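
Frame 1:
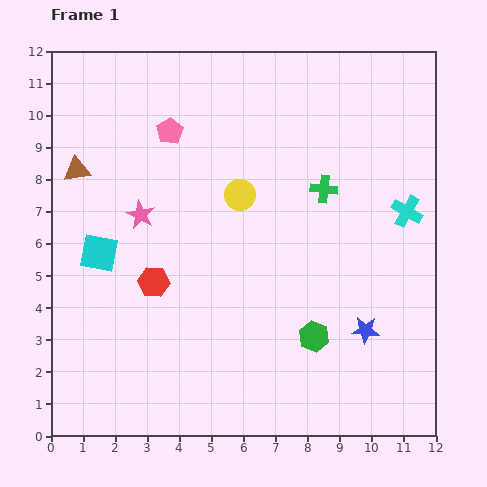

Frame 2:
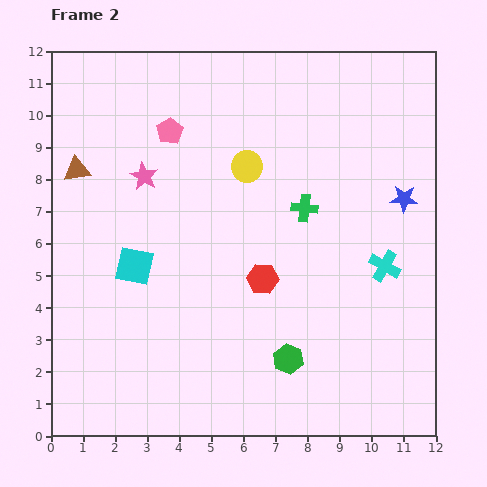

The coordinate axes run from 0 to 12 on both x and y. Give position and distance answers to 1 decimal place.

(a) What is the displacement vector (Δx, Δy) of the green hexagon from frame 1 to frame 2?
(-0.8, -0.7)

The green hexagon was at (8.2, 3.1) in frame 1 and (7.4, 2.4) in frame 2.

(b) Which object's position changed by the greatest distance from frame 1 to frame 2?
the blue star

(moved 4.3; next 3.4)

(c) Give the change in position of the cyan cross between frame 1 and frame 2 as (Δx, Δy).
(-0.7, -1.7)

The cyan cross was at (11.1, 7.0) in frame 1 and (10.4, 5.3) in frame 2.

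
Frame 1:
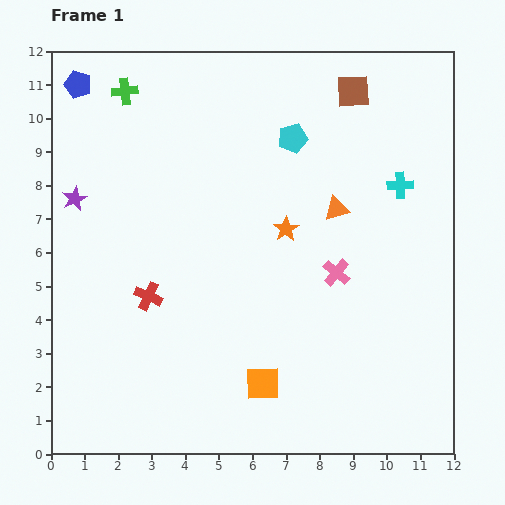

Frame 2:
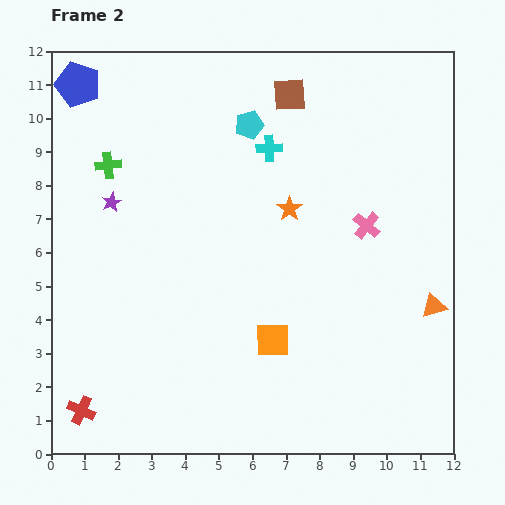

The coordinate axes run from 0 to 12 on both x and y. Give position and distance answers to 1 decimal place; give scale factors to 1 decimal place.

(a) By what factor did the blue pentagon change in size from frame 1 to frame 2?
1.6×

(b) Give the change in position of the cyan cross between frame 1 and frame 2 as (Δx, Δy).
(-3.9, 1.1)

The cyan cross was at (10.4, 8.0) in frame 1 and (6.5, 9.1) in frame 2.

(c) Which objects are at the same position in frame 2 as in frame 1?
the blue pentagon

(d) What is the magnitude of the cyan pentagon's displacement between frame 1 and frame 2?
1.4

The cyan pentagon moved from (7.2, 9.4) to (5.9, 9.8), a distance of √(1.3² + 0.4²) ≈ 1.4.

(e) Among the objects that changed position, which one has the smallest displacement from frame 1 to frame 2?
the orange star

(moved 0.6)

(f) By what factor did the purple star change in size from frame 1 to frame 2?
0.8×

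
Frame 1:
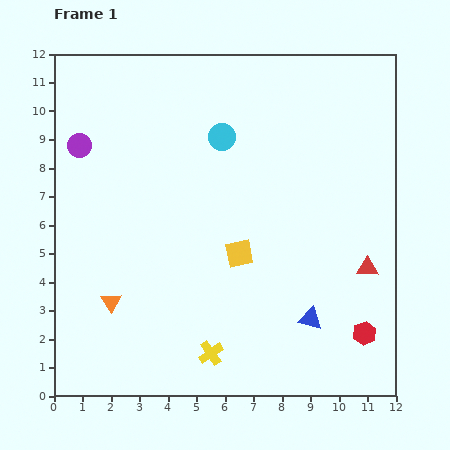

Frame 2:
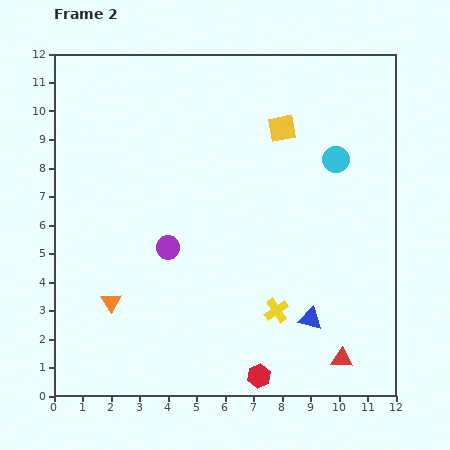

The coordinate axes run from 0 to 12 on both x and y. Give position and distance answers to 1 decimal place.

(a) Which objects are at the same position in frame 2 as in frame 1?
the blue triangle, the orange triangle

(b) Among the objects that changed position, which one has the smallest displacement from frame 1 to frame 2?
the yellow cross

(moved 2.7)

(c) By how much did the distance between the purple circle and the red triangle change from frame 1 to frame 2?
-3.8

Distance in frame 1: 11.0. Distance in frame 2: 7.2.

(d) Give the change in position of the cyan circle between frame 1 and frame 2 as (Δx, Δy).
(4.0, -0.8)

The cyan circle was at (5.9, 9.1) in frame 1 and (9.9, 8.3) in frame 2.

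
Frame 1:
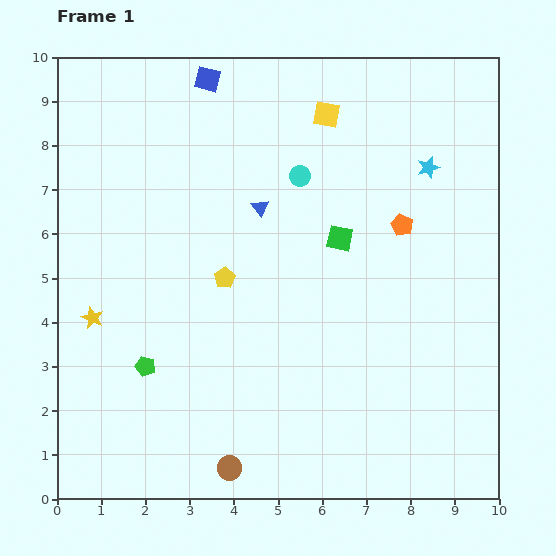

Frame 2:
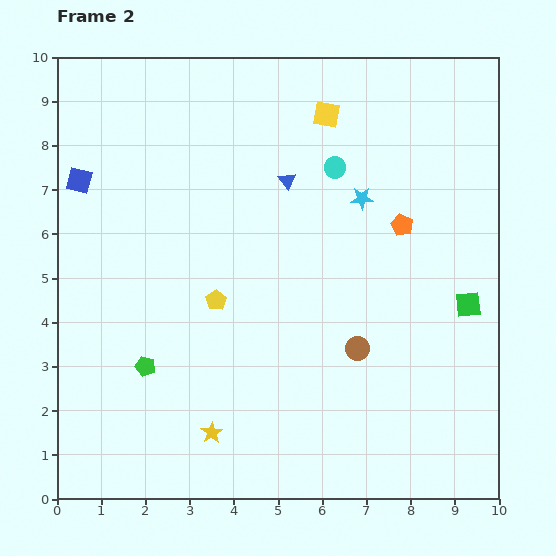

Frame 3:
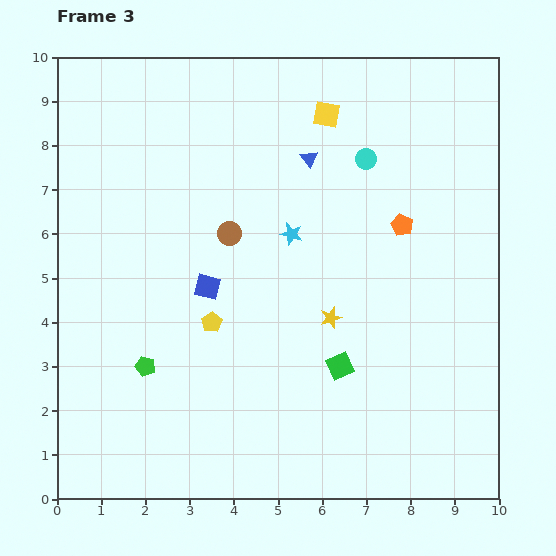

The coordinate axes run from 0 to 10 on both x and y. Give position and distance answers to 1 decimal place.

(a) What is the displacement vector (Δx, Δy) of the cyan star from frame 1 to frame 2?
(-1.5, -0.7)

The cyan star was at (8.4, 7.5) in frame 1 and (6.9, 6.8) in frame 2.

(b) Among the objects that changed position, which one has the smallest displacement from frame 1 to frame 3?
the yellow pentagon

(moved 1.0)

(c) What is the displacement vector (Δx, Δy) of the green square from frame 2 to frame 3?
(-2.9, -1.4)

The green square was at (9.3, 4.4) in frame 2 and (6.4, 3.0) in frame 3.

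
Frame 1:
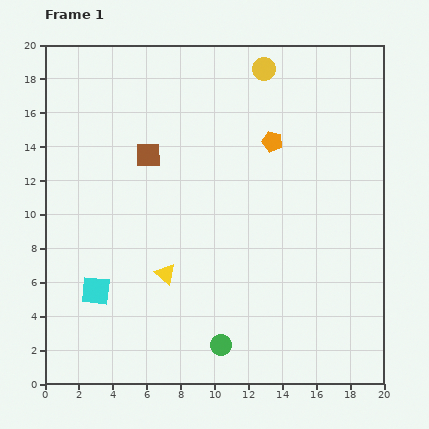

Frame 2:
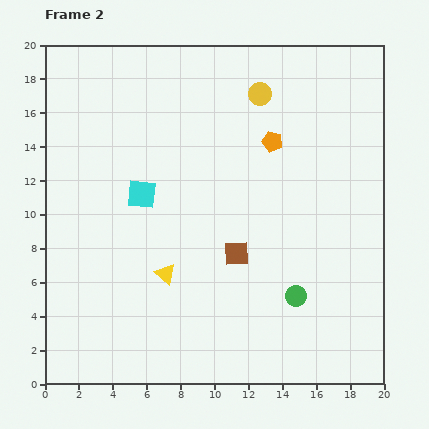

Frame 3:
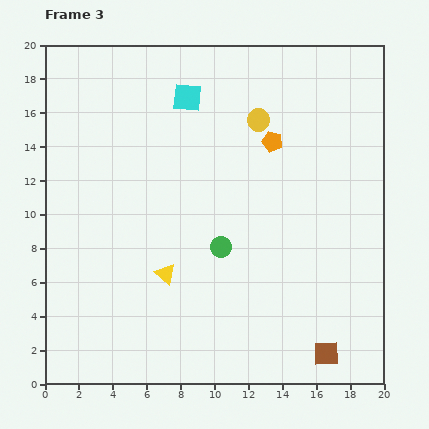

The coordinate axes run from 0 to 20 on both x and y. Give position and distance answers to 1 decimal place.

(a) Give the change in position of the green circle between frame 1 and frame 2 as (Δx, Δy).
(4.4, 2.9)

The green circle was at (10.4, 2.3) in frame 1 and (14.8, 5.2) in frame 2.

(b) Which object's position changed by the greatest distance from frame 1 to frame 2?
the brown square

(moved 7.8; next 6.3)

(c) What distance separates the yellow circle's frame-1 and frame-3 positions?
3.0

The yellow circle moved from (12.9, 18.6) to (12.6, 15.6), a distance of √(0.3² + 3.0²) ≈ 3.0.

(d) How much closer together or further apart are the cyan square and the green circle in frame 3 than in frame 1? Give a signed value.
+0.9

Distance in frame 1: 8.1. Distance in frame 3: 9.0.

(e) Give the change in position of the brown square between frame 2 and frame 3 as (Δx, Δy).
(5.3, -5.9)

The brown square was at (11.3, 7.7) in frame 2 and (16.6, 1.8) in frame 3.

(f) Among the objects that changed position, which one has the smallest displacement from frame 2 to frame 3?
the yellow circle

(moved 1.5)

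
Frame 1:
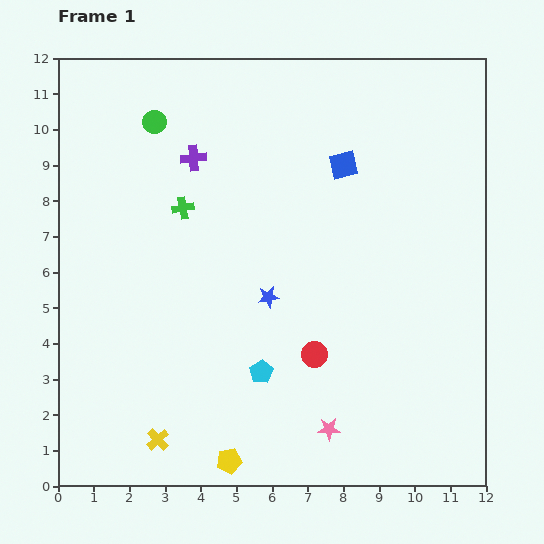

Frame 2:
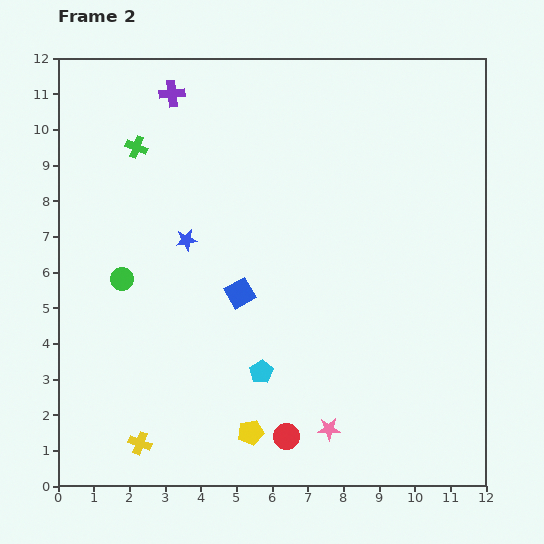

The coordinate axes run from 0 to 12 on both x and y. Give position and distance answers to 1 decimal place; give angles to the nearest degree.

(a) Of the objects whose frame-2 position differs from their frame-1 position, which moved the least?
the yellow cross

(moved 0.5)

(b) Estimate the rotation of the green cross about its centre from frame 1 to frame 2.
32° clockwise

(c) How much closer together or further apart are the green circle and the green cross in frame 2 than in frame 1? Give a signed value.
+1.2

Distance in frame 1: 2.5. Distance in frame 2: 3.7.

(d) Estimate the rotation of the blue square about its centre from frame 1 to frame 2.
17° counter-clockwise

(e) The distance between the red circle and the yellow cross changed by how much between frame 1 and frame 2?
-0.9

Distance in frame 1: 5.0. Distance in frame 2: 4.1.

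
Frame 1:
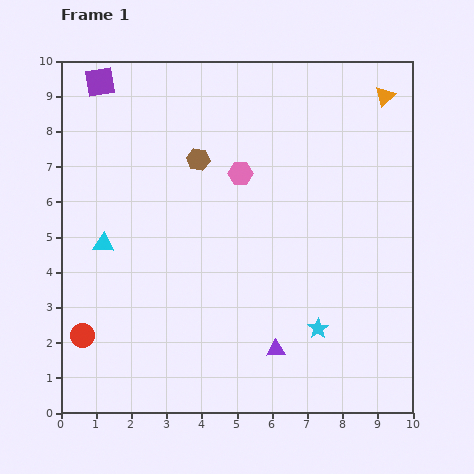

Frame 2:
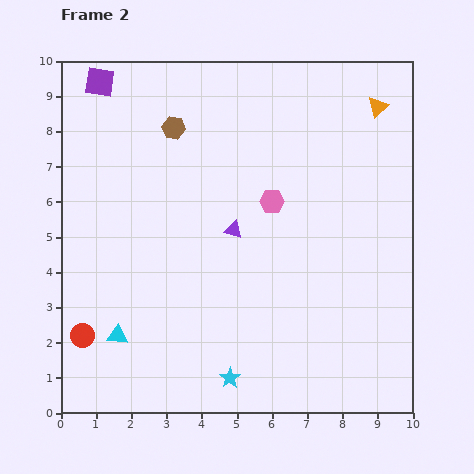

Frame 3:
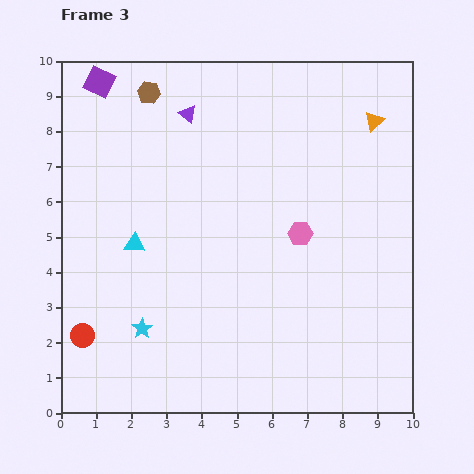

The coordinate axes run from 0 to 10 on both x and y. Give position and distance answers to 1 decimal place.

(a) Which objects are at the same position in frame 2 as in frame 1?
the red circle, the purple square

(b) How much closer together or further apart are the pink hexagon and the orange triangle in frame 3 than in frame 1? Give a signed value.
-0.9

Distance in frame 1: 4.7. Distance in frame 3: 3.8.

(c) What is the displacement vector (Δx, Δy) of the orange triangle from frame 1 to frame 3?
(-0.3, -0.7)

The orange triangle was at (9.2, 9.0) in frame 1 and (8.9, 8.3) in frame 3.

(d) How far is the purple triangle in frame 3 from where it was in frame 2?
3.5

The purple triangle moved from (4.9, 5.2) to (3.6, 8.5), a distance of √(1.3² + 3.3²) ≈ 3.5.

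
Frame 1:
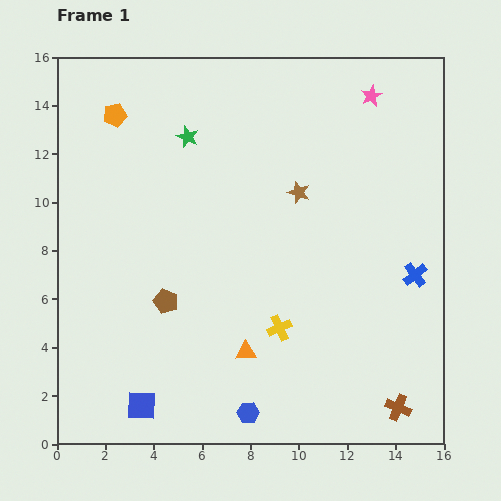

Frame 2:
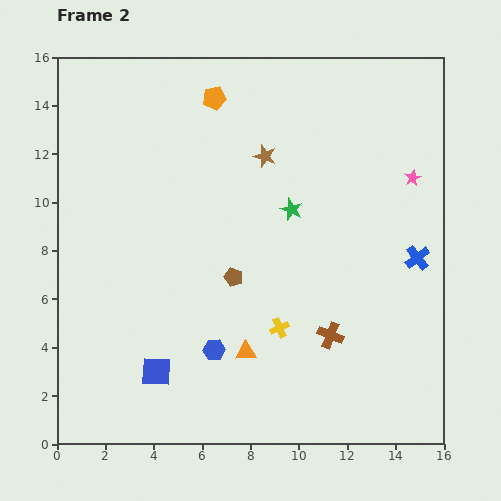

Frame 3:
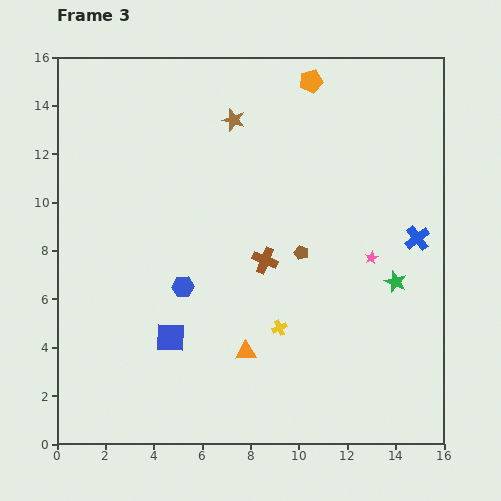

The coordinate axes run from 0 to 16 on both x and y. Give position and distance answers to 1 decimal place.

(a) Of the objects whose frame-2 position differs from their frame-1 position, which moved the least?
the blue cross

(moved 0.7)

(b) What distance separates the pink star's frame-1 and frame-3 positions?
6.7

The pink star moved from (13.0, 14.4) to (13.0, 7.7), a distance of √(0.0² + 6.7²) ≈ 6.7.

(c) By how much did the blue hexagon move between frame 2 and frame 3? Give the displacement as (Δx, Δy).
(-1.3, 2.6)

The blue hexagon was at (6.5, 3.9) in frame 2 and (5.2, 6.5) in frame 3.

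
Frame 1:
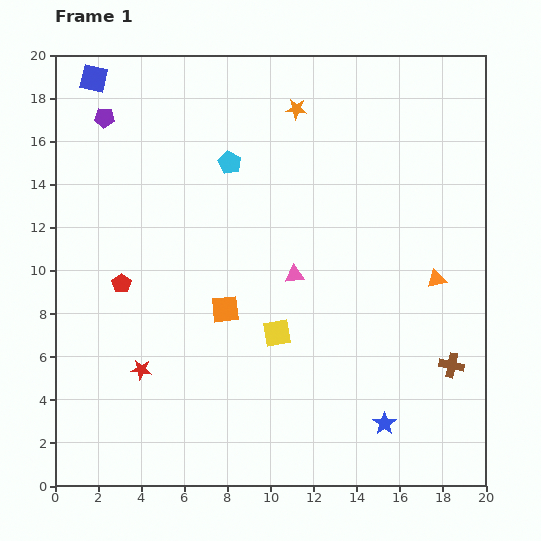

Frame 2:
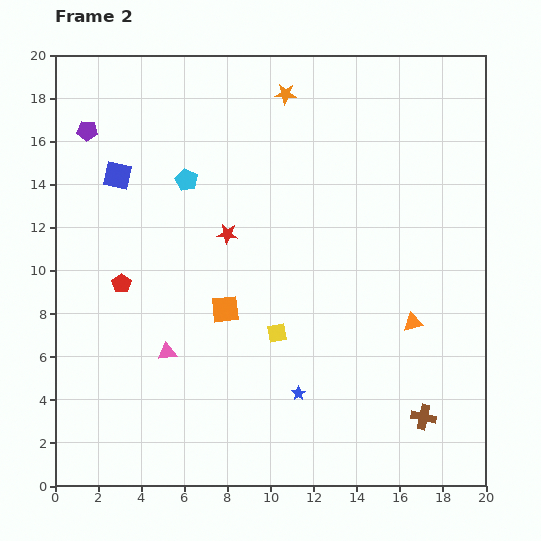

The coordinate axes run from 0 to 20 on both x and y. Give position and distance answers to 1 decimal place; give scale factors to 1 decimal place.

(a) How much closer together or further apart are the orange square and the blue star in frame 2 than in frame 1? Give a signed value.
-3.9

Distance in frame 1: 9.1. Distance in frame 2: 5.2.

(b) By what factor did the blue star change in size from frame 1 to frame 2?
0.6×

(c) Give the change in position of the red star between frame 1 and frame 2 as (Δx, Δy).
(4.0, 6.3)

The red star was at (4.0, 5.4) in frame 1 and (8.0, 11.7) in frame 2.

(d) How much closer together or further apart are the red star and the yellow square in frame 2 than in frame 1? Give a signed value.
-1.4

Distance in frame 1: 6.5. Distance in frame 2: 5.1.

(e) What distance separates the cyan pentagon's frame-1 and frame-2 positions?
2.2

The cyan pentagon moved from (8.1, 15.0) to (6.1, 14.2), a distance of √(2.0² + 0.8²) ≈ 2.2.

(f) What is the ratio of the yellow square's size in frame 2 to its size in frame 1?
0.7×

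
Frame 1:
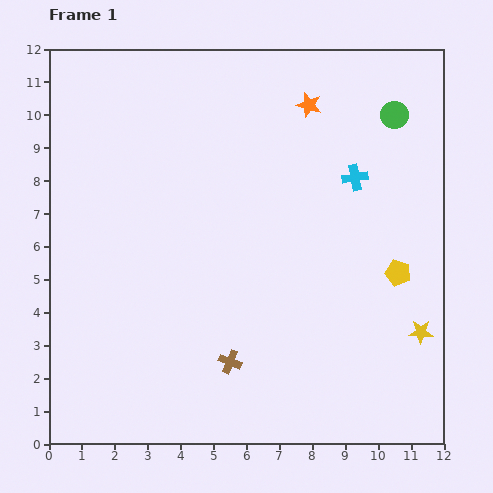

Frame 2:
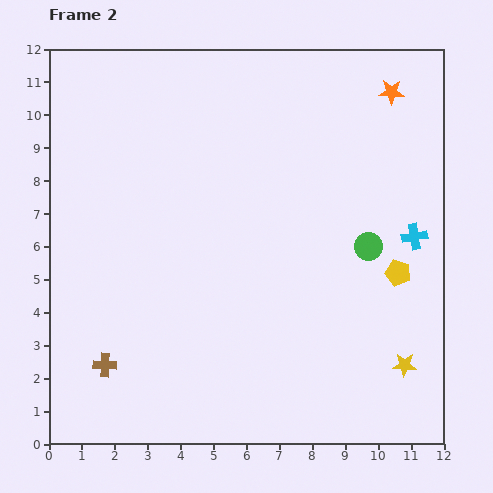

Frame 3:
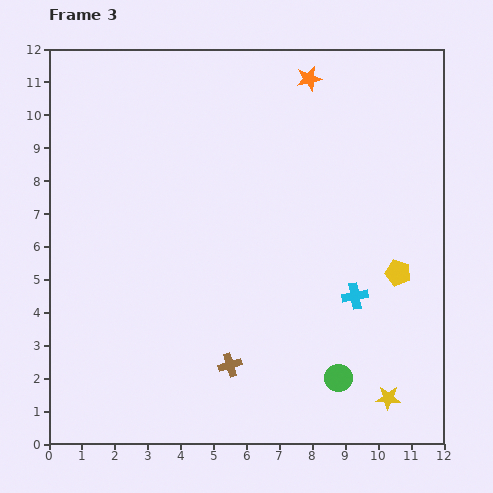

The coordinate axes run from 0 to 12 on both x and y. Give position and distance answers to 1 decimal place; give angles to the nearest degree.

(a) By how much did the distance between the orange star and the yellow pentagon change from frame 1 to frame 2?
-0.3

Distance in frame 1: 5.8. Distance in frame 2: 5.5.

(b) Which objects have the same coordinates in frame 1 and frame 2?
the yellow pentagon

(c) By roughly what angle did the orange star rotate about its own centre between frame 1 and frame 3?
30° counter-clockwise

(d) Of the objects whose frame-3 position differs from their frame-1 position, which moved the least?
the brown cross

(moved 0.1)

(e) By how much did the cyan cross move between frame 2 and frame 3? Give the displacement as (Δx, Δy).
(-1.8, -1.8)

The cyan cross was at (11.1, 6.3) in frame 2 and (9.3, 4.5) in frame 3.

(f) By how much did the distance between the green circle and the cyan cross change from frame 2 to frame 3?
+1.1

Distance in frame 2: 1.4. Distance in frame 3: 2.5.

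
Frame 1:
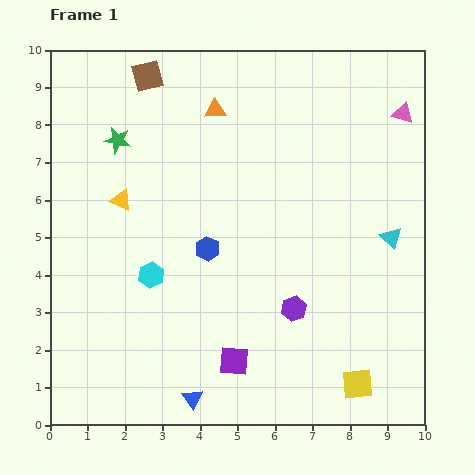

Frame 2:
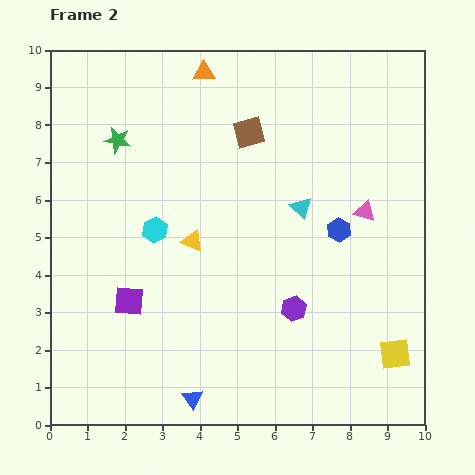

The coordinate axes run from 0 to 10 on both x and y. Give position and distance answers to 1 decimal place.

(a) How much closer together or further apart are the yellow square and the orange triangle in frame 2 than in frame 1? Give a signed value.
+0.9

Distance in frame 1: 8.2. Distance in frame 2: 9.1.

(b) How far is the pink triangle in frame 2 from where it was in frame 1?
2.8

The pink triangle moved from (9.4, 8.3) to (8.4, 5.7), a distance of √(1.0² + 2.6²) ≈ 2.8.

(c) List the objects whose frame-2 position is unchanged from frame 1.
the blue triangle, the purple hexagon, the green star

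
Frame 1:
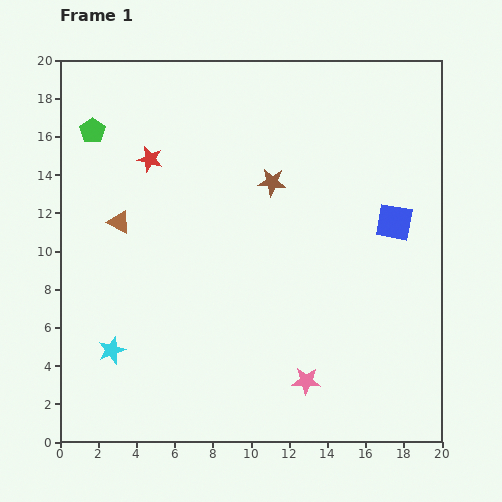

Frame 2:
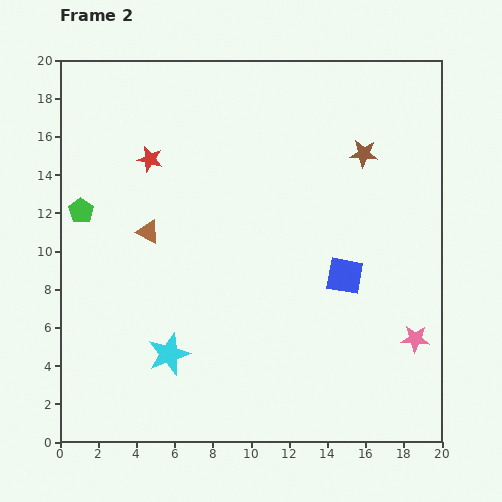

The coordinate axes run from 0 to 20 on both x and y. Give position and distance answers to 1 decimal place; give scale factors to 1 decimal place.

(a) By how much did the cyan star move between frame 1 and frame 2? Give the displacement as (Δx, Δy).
(3.0, -0.2)

The cyan star was at (2.7, 4.8) in frame 1 and (5.7, 4.6) in frame 2.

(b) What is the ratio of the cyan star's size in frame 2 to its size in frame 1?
1.5×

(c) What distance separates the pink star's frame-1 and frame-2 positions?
6.1

The pink star moved from (12.9, 3.2) to (18.6, 5.4), a distance of √(5.7² + 2.2²) ≈ 6.1.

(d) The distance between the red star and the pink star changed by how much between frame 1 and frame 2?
+2.6

Distance in frame 1: 14.2. Distance in frame 2: 16.8.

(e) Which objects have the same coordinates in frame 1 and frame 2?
the red star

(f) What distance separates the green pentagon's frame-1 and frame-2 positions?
4.2

The green pentagon moved from (1.7, 16.3) to (1.1, 12.1), a distance of √(0.6² + 4.2²) ≈ 4.2.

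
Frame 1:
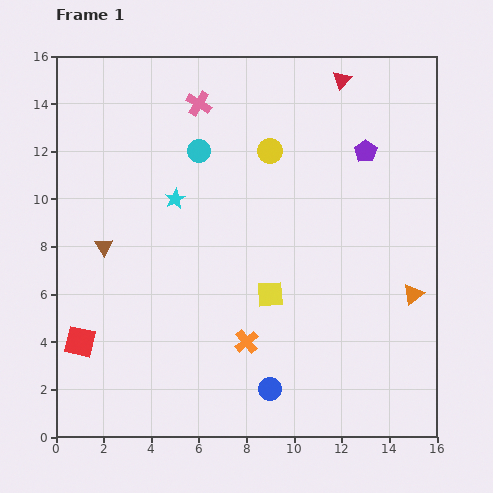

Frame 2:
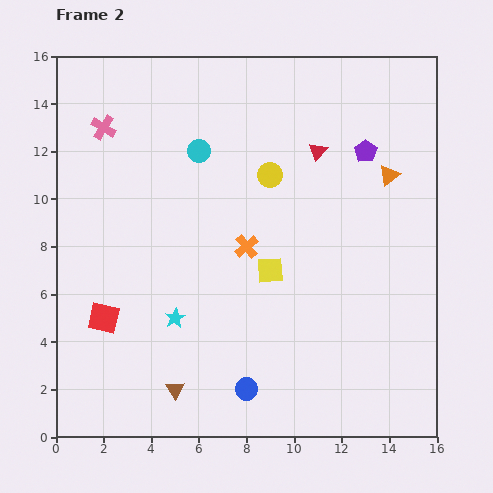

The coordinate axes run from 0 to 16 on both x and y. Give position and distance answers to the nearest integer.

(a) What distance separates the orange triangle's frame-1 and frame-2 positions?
5

The orange triangle moved from (15, 6) to (14, 11), a distance of √(1² + 5²) ≈ 5.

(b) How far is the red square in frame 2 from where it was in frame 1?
1

The red square moved from (1, 4) to (2, 5), a distance of √(1² + 1²) ≈ 1.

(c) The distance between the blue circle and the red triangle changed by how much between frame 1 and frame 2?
-3

Distance in frame 1: 13. Distance in frame 2: 10.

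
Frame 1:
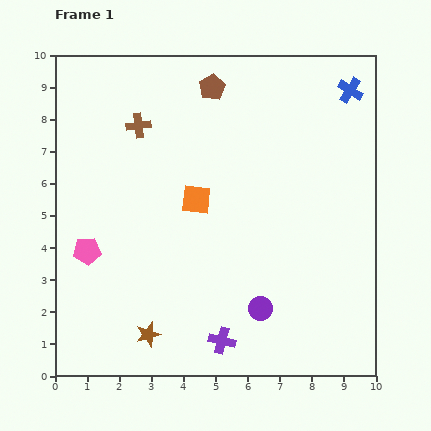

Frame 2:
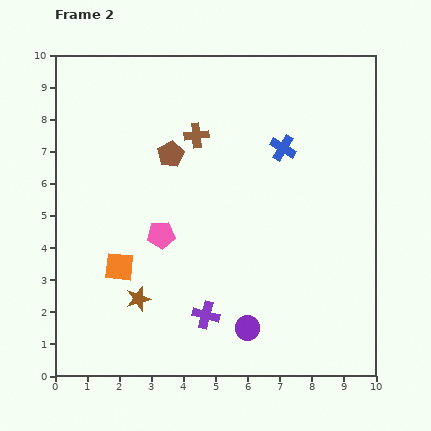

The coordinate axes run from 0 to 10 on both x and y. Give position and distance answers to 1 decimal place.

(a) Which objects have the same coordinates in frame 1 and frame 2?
none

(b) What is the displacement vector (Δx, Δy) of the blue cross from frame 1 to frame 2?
(-2.1, -1.8)

The blue cross was at (9.2, 8.9) in frame 1 and (7.1, 7.1) in frame 2.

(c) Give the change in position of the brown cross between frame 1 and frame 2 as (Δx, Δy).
(1.8, -0.3)

The brown cross was at (2.6, 7.8) in frame 1 and (4.4, 7.5) in frame 2.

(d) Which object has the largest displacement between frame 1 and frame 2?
the orange square

(moved 3.2; next 2.8)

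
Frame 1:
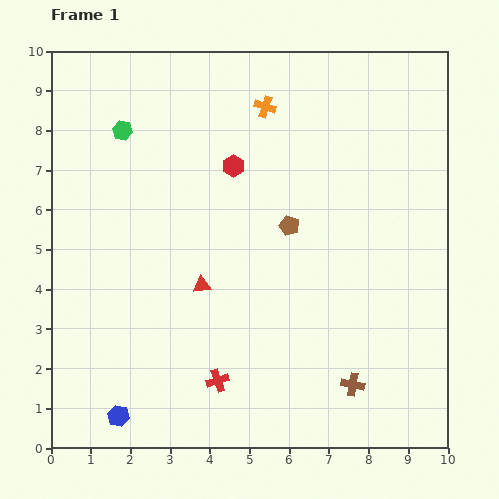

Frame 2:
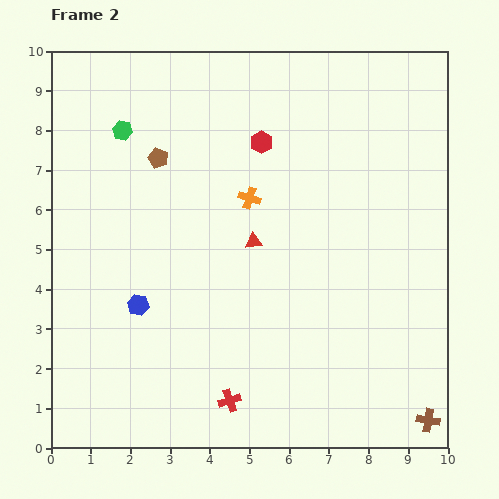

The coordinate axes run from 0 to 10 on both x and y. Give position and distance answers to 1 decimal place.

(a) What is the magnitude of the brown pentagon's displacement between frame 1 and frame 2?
3.7

The brown pentagon moved from (6.0, 5.6) to (2.7, 7.3), a distance of √(3.3² + 1.7²) ≈ 3.7.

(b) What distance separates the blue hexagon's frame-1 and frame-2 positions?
2.8

The blue hexagon moved from (1.7, 0.8) to (2.2, 3.6), a distance of √(0.5² + 2.8²) ≈ 2.8.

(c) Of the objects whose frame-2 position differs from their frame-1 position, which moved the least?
the red cross

(moved 0.6)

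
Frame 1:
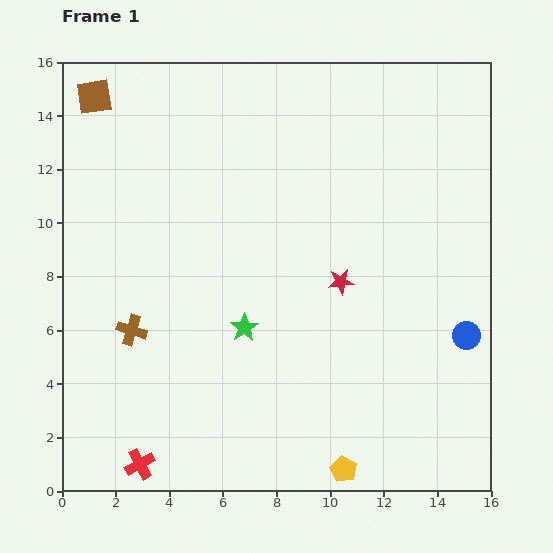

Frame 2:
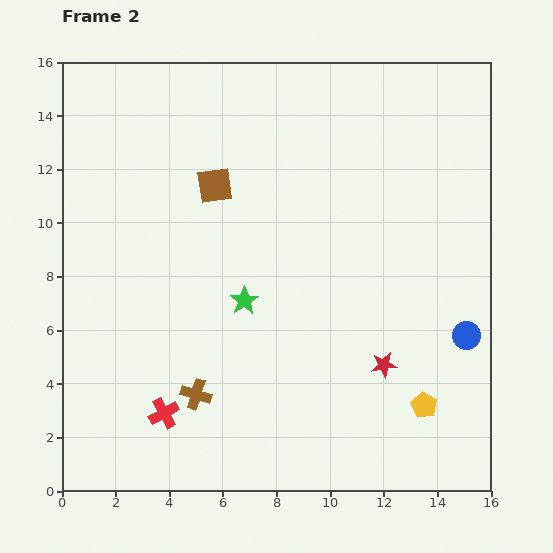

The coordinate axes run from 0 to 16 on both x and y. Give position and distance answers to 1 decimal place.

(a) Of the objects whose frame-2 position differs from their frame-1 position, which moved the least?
the green star

(moved 1.0)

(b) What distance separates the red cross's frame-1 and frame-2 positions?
2.1

The red cross moved from (2.9, 1.0) to (3.8, 2.9), a distance of √(0.9² + 1.9²) ≈ 2.1.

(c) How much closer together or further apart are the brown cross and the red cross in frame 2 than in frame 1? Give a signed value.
-3.6

Distance in frame 1: 5.0. Distance in frame 2: 1.4.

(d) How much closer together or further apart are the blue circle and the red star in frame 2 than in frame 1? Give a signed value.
-1.8

Distance in frame 1: 5.1. Distance in frame 2: 3.3.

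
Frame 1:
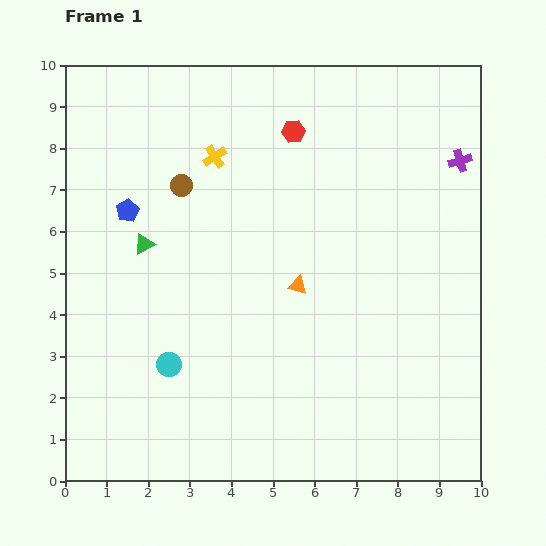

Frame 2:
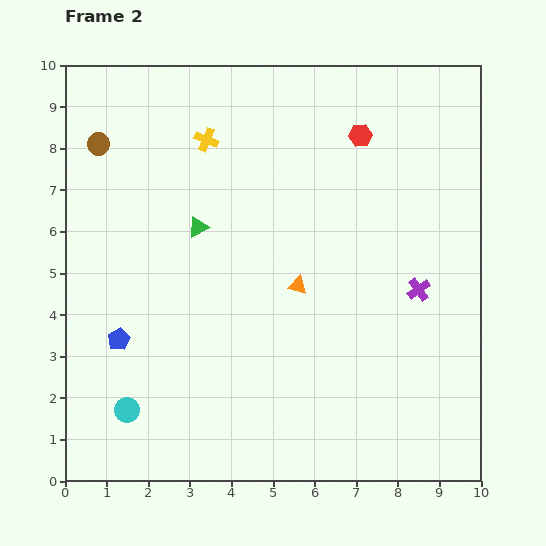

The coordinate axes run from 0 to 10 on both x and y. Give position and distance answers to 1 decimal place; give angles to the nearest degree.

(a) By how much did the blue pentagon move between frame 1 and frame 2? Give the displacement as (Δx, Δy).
(-0.2, -3.1)

The blue pentagon was at (1.5, 6.5) in frame 1 and (1.3, 3.4) in frame 2.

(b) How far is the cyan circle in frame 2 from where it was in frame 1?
1.5

The cyan circle moved from (2.5, 2.8) to (1.5, 1.7), a distance of √(1.0² + 1.1²) ≈ 1.5.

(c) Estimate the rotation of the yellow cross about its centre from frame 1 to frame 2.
35° counter-clockwise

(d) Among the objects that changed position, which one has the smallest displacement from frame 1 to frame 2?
the yellow cross

(moved 0.4)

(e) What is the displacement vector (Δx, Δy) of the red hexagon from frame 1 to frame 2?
(1.6, -0.1)

The red hexagon was at (5.5, 8.4) in frame 1 and (7.1, 8.3) in frame 2.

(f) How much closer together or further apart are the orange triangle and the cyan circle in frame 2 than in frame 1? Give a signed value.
+1.5

Distance in frame 1: 3.6. Distance in frame 2: 5.1.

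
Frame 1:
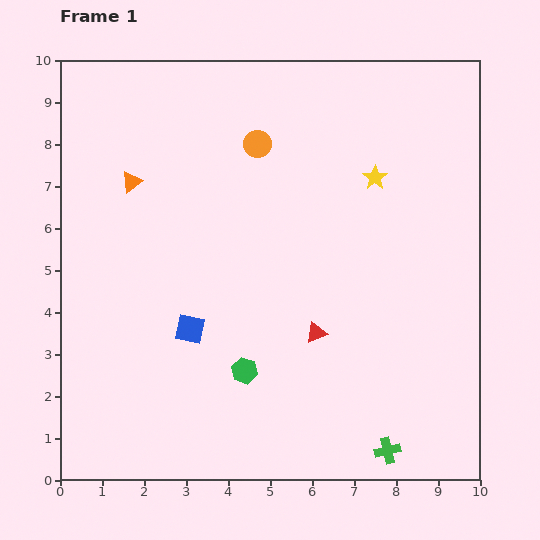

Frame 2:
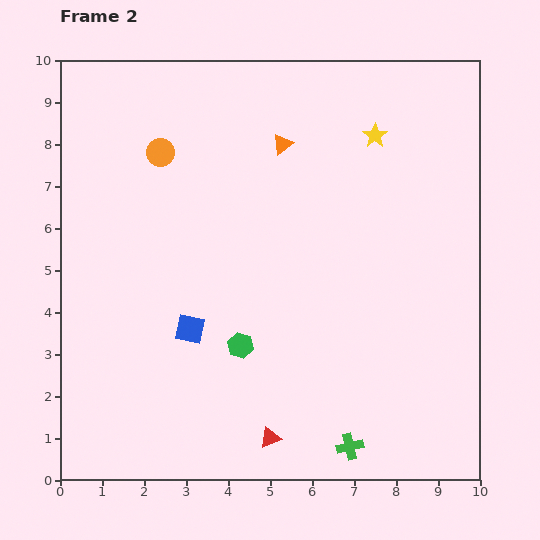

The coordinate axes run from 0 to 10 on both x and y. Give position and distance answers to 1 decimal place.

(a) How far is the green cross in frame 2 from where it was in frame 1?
0.9

The green cross moved from (7.8, 0.7) to (6.9, 0.8), a distance of √(0.9² + 0.1²) ≈ 0.9.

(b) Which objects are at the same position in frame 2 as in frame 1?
the blue square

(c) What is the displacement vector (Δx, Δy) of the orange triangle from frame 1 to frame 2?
(3.6, 0.9)

The orange triangle was at (1.7, 7.1) in frame 1 and (5.3, 8.0) in frame 2.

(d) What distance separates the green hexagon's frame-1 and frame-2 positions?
0.6

The green hexagon moved from (4.4, 2.6) to (4.3, 3.2), a distance of √(0.1² + 0.6²) ≈ 0.6.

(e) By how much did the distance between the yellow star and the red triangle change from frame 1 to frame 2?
+3.6

Distance in frame 1: 4.0. Distance in frame 2: 7.6.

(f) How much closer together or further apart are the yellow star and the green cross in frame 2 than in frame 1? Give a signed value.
+0.9

Distance in frame 1: 6.5. Distance in frame 2: 7.4.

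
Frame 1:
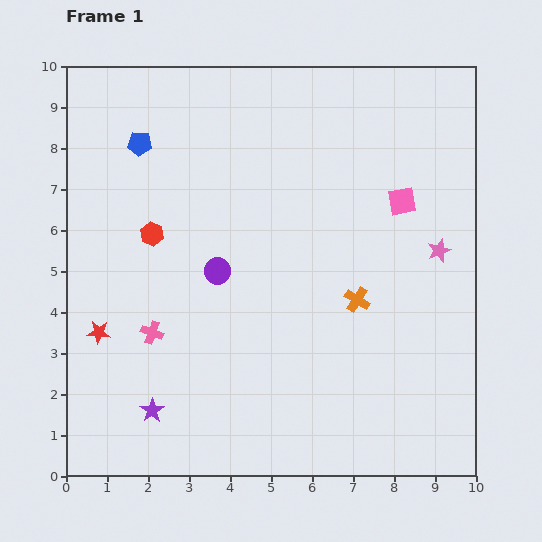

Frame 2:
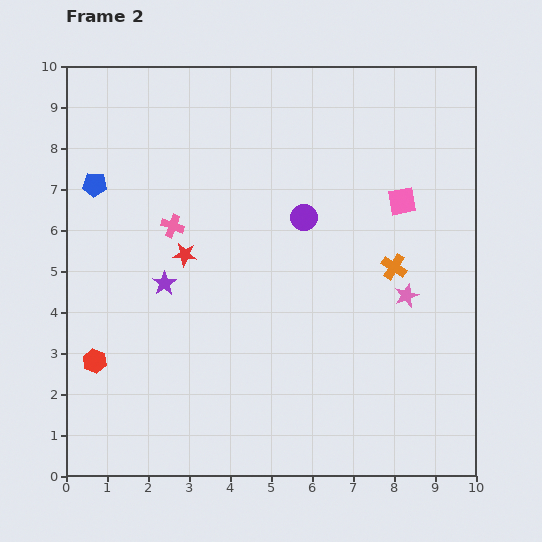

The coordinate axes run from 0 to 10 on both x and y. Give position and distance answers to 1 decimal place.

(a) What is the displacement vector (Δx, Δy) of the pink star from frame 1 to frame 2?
(-0.8, -1.1)

The pink star was at (9.1, 5.5) in frame 1 and (8.3, 4.4) in frame 2.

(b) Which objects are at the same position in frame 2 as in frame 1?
the pink square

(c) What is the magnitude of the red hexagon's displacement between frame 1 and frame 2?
3.4

The red hexagon moved from (2.1, 5.9) to (0.7, 2.8), a distance of √(1.4² + 3.1²) ≈ 3.4.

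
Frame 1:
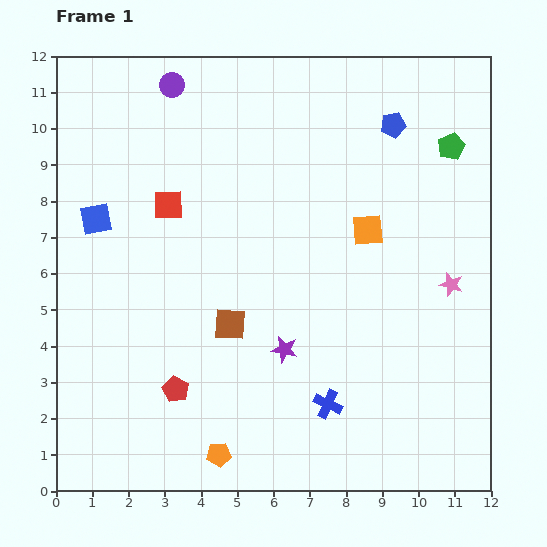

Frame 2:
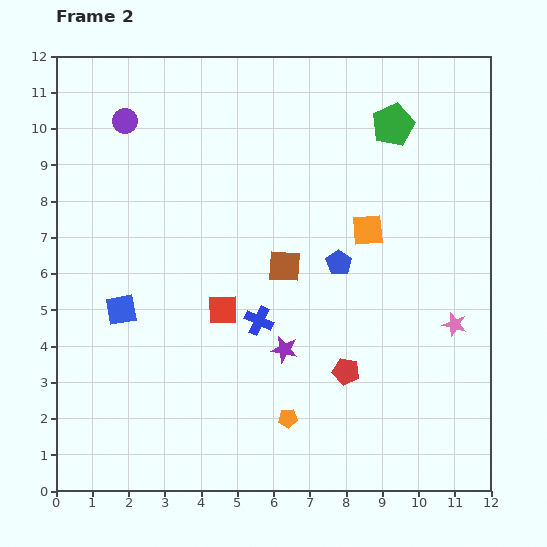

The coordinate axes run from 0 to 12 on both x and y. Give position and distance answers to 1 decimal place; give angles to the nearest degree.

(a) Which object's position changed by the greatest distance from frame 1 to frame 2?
the red pentagon

(moved 4.7; next 4.1)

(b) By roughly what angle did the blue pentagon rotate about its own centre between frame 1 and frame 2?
26° counter-clockwise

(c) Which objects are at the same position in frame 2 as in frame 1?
the purple star, the orange square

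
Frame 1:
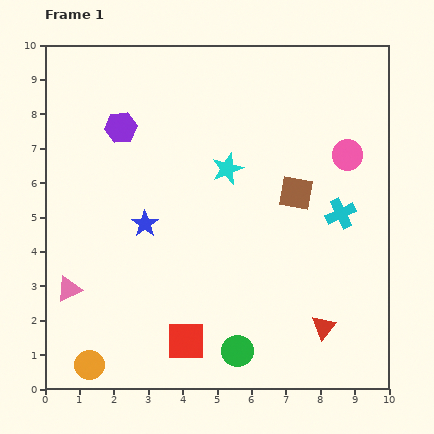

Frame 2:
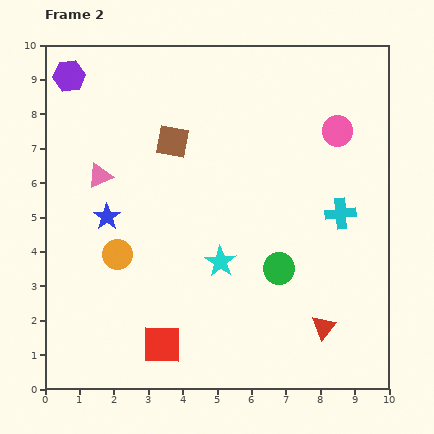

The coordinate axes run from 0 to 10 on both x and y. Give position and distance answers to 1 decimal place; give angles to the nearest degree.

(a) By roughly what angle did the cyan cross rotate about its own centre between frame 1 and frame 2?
20° clockwise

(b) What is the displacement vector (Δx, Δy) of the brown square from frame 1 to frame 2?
(-3.6, 1.5)

The brown square was at (7.3, 5.7) in frame 1 and (3.7, 7.2) in frame 2.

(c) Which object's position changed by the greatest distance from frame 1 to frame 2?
the brown square

(moved 3.9; next 3.4)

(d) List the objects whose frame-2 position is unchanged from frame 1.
the cyan cross, the red triangle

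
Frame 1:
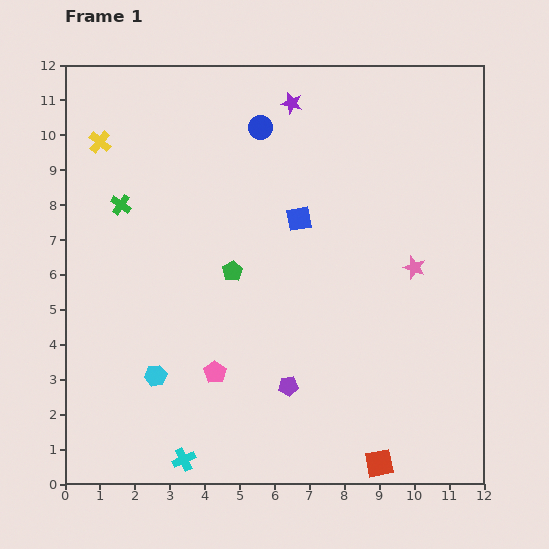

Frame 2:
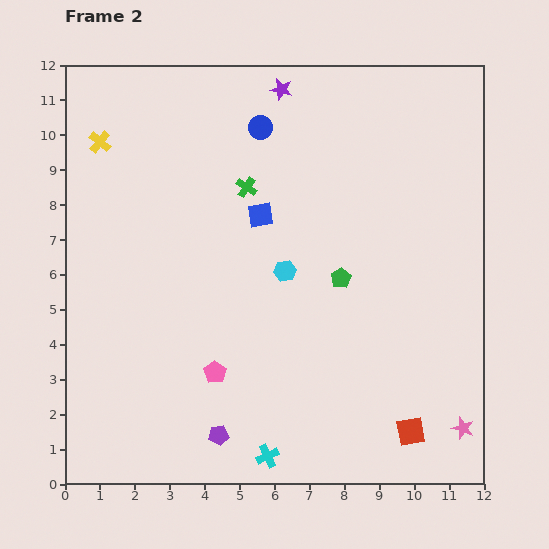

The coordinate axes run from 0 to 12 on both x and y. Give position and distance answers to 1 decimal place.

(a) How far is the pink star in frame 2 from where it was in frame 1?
4.8

The pink star moved from (10.0, 6.2) to (11.4, 1.6), a distance of √(1.4² + 4.6²) ≈ 4.8.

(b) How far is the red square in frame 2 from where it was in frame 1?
1.3

The red square moved from (9.0, 0.6) to (9.9, 1.5), a distance of √(0.9² + 0.9²) ≈ 1.3.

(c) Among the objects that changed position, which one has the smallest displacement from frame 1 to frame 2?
the purple star

(moved 0.5)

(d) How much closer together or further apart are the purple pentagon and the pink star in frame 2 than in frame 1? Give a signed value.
+2.0

Distance in frame 1: 5.0. Distance in frame 2: 7.0.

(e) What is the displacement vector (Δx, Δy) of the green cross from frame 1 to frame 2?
(3.6, 0.5)

The green cross was at (1.6, 8.0) in frame 1 and (5.2, 8.5) in frame 2.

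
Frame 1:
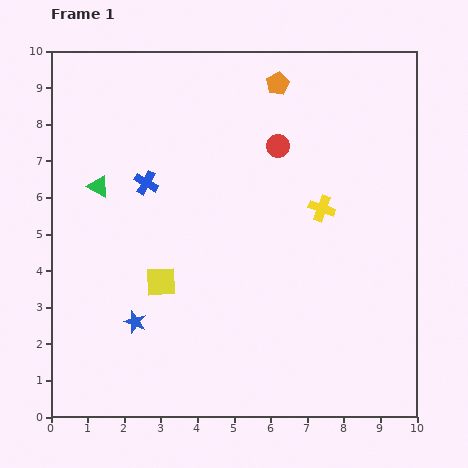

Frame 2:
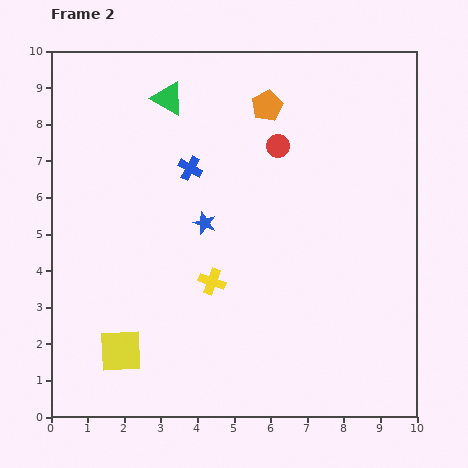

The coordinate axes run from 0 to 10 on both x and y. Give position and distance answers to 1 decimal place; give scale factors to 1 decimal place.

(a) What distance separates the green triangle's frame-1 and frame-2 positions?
3.1

The green triangle moved from (1.3, 6.3) to (3.2, 8.7), a distance of √(1.9² + 2.4²) ≈ 3.1.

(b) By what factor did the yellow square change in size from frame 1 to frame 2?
1.4×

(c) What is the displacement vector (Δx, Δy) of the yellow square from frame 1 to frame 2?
(-1.1, -1.9)

The yellow square was at (3.0, 3.7) in frame 1 and (1.9, 1.8) in frame 2.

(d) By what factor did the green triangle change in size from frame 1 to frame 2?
1.5×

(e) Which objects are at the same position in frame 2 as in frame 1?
the red circle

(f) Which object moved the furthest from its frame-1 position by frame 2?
the yellow cross

(moved 3.6; next 3.3)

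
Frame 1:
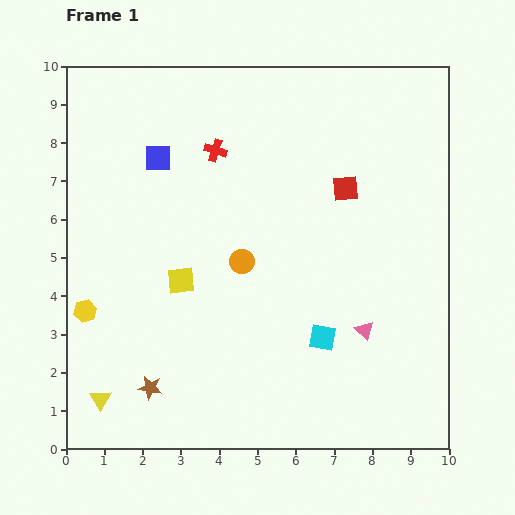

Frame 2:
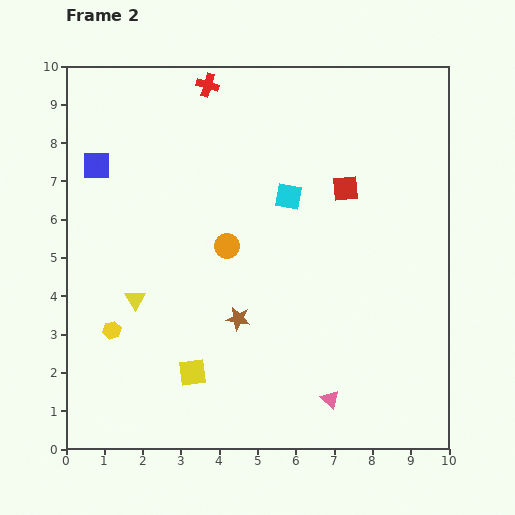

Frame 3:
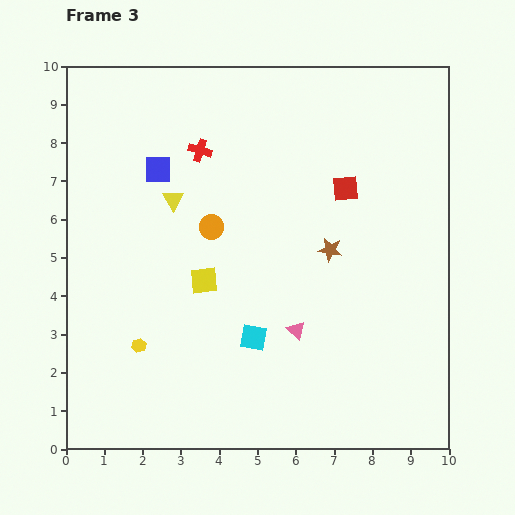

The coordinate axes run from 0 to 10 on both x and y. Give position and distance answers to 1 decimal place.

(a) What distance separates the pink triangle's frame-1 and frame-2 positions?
2.0

The pink triangle moved from (7.8, 3.1) to (6.9, 1.3), a distance of √(0.9² + 1.8²) ≈ 2.0.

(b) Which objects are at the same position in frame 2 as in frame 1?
the red square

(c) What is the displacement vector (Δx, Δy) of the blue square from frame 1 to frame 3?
(0.0, -0.3)

The blue square was at (2.4, 7.6) in frame 1 and (2.4, 7.3) in frame 3.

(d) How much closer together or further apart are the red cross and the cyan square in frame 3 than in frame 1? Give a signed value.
-0.5

Distance in frame 1: 5.6. Distance in frame 3: 5.1.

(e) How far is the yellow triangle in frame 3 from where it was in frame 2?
2.8

The yellow triangle moved from (1.8, 3.9) to (2.8, 6.5), a distance of √(1.0² + 2.6²) ≈ 2.8.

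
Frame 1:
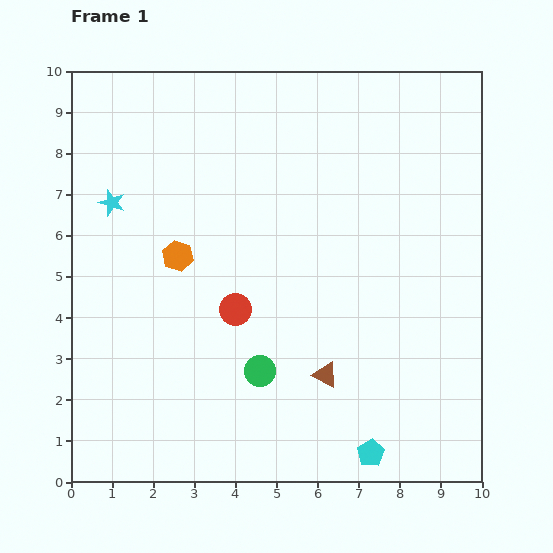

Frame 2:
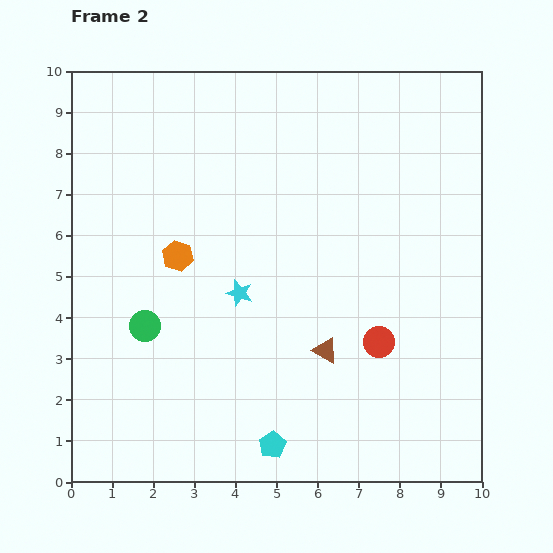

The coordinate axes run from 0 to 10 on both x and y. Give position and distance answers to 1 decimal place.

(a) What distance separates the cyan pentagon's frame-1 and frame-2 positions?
2.4

The cyan pentagon moved from (7.3, 0.7) to (4.9, 0.9), a distance of √(2.4² + 0.2²) ≈ 2.4.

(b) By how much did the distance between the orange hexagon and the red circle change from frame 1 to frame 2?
+3.4

Distance in frame 1: 1.9. Distance in frame 2: 5.3.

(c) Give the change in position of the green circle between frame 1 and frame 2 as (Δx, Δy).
(-2.8, 1.1)

The green circle was at (4.6, 2.7) in frame 1 and (1.8, 3.8) in frame 2.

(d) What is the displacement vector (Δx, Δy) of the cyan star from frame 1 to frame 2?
(3.1, -2.2)

The cyan star was at (1.0, 6.8) in frame 1 and (4.1, 4.6) in frame 2.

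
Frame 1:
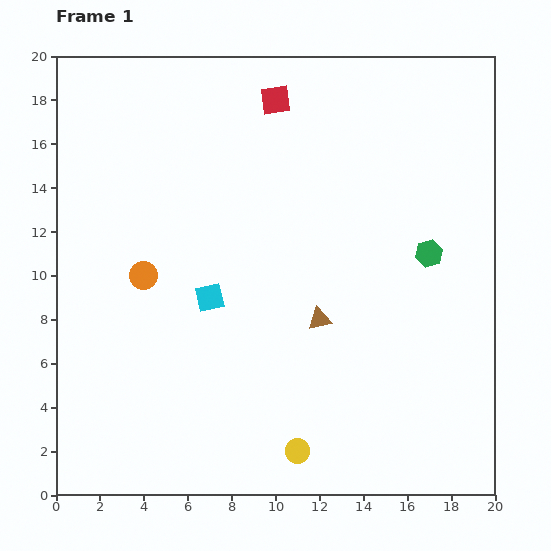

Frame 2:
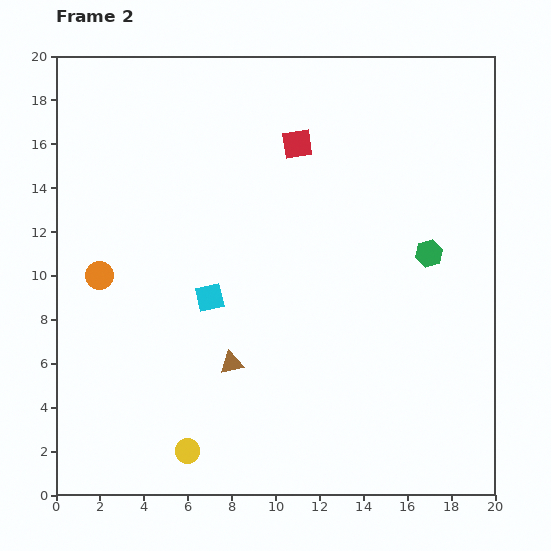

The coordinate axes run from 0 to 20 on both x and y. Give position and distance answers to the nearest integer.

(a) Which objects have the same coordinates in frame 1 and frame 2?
the green hexagon, the cyan square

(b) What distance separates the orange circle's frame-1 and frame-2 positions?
2

The orange circle moved from (4, 10) to (2, 10), a distance of √(2² + 0²) ≈ 2.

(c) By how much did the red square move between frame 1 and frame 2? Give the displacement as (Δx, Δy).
(1, -2)

The red square was at (10, 18) in frame 1 and (11, 16) in frame 2.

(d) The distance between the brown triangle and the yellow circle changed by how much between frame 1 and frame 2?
-2

Distance in frame 1: 6. Distance in frame 2: 4.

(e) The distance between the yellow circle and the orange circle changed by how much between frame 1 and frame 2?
-2

Distance in frame 1: 11. Distance in frame 2: 9.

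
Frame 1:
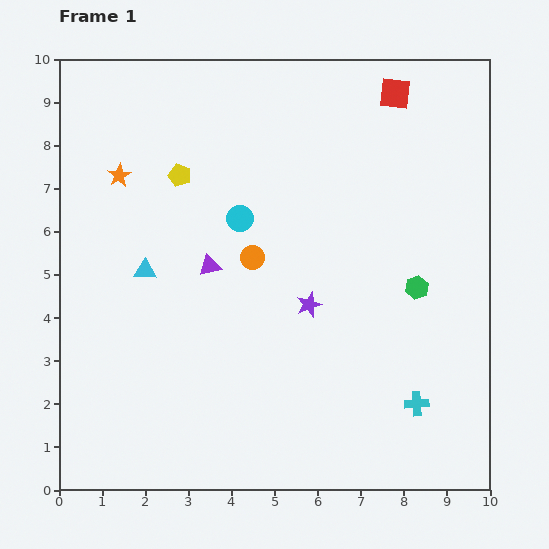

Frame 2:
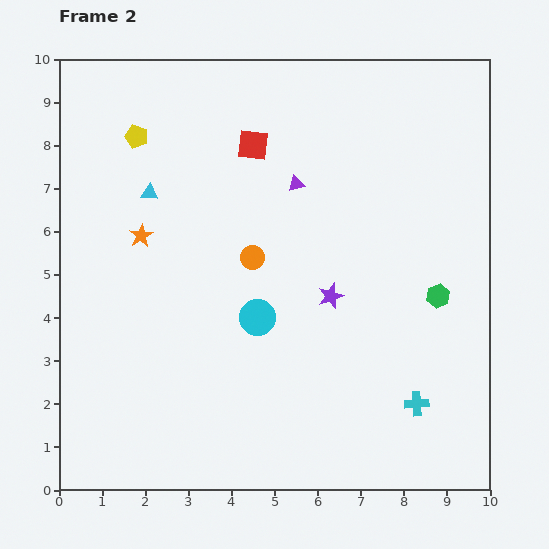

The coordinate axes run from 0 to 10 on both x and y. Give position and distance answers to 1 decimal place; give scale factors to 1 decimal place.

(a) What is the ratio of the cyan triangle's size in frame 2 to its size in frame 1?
0.8×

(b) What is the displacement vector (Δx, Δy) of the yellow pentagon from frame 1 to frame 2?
(-1.0, 0.9)

The yellow pentagon was at (2.8, 7.3) in frame 1 and (1.8, 8.2) in frame 2.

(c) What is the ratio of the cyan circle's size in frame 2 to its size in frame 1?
1.4×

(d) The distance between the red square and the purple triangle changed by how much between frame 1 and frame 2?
-4.6

Distance in frame 1: 5.9. Distance in frame 2: 1.3.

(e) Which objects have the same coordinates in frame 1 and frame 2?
the cyan cross, the orange circle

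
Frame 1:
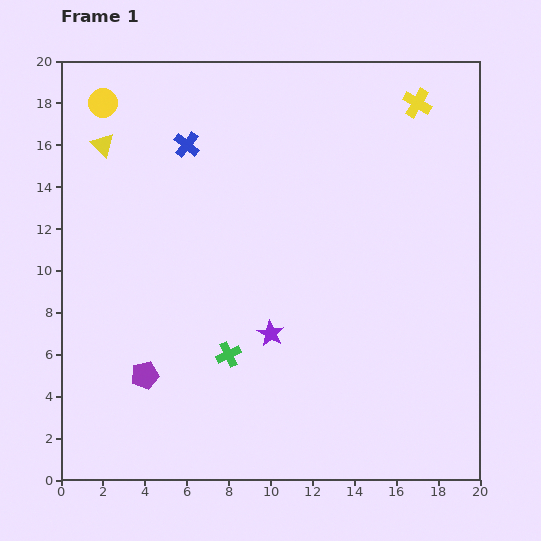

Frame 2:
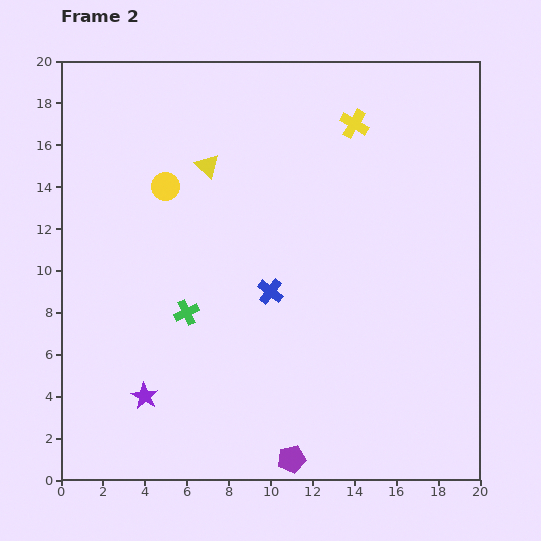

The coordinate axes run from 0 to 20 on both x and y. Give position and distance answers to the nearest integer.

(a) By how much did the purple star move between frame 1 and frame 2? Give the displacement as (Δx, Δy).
(-6, -3)

The purple star was at (10, 7) in frame 1 and (4, 4) in frame 2.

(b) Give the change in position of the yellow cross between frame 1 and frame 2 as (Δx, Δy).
(-3, -1)

The yellow cross was at (17, 18) in frame 1 and (14, 17) in frame 2.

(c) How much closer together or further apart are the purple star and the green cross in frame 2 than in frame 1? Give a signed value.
+2

Distance in frame 1: 2. Distance in frame 2: 4.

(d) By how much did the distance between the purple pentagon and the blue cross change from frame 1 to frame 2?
-3

Distance in frame 1: 11. Distance in frame 2: 8.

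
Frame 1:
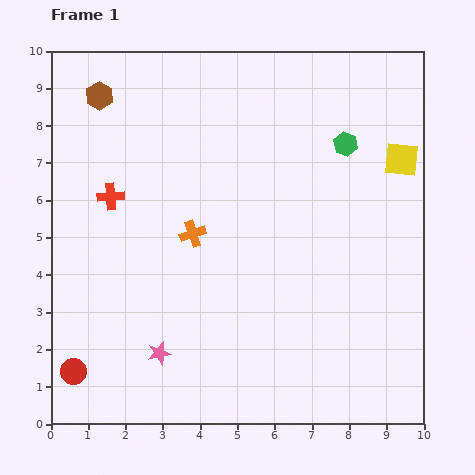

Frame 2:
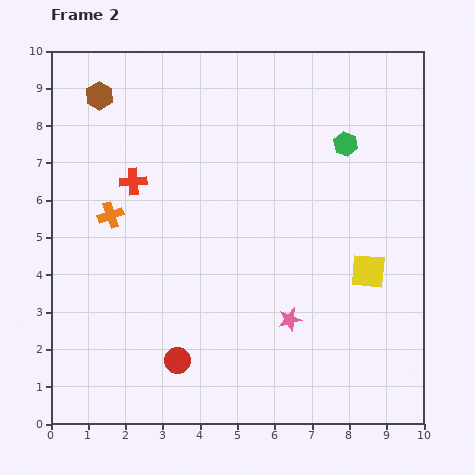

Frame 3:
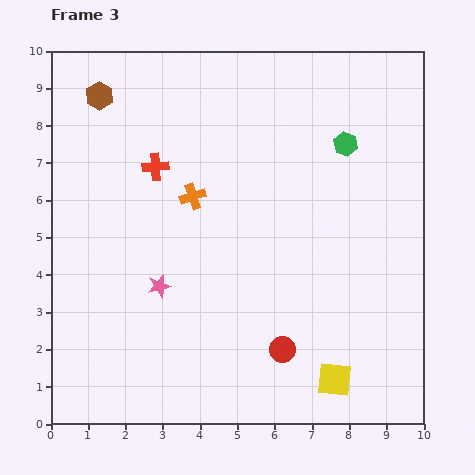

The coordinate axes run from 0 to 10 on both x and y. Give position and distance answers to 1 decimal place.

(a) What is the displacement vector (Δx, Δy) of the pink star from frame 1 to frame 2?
(3.5, 0.9)

The pink star was at (2.9, 1.9) in frame 1 and (6.4, 2.8) in frame 2.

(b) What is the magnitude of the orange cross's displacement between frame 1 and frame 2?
2.3

The orange cross moved from (3.8, 5.1) to (1.6, 5.6), a distance of √(2.2² + 0.5²) ≈ 2.3.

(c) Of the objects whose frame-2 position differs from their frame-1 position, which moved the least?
the red cross

(moved 0.7)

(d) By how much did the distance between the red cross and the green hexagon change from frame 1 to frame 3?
-1.4

Distance in frame 1: 6.5. Distance in frame 3: 5.1.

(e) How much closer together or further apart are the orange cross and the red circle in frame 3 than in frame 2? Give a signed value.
+0.5

Distance in frame 2: 4.3. Distance in frame 3: 4.8.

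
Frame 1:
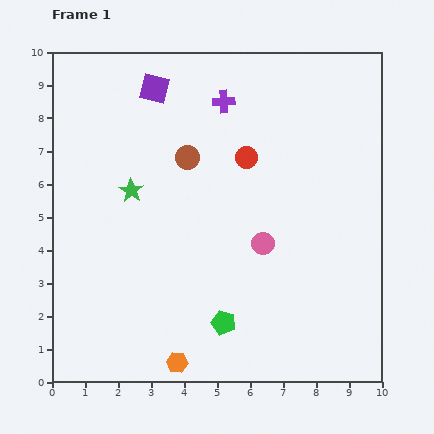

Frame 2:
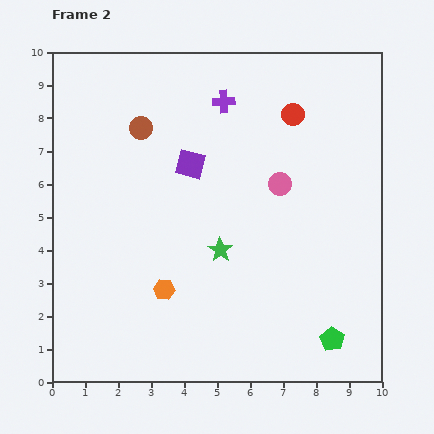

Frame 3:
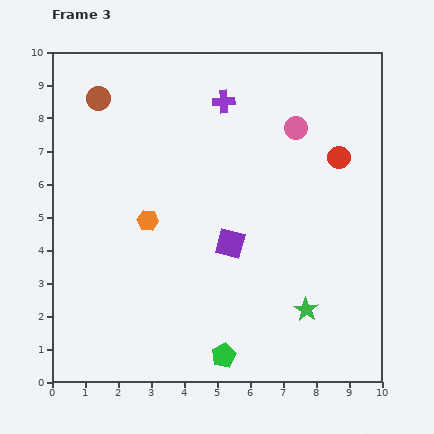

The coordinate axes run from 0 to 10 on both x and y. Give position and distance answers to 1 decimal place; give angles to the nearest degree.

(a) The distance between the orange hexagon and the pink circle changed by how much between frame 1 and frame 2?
+0.3

Distance in frame 1: 4.4. Distance in frame 2: 4.7.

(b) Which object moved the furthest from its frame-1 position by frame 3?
the green star

(moved 6.4; next 5.2)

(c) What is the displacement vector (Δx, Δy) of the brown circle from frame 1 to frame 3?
(-2.7, 1.8)

The brown circle was at (4.1, 6.8) in frame 1 and (1.4, 8.6) in frame 3.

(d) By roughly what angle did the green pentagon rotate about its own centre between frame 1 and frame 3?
30° clockwise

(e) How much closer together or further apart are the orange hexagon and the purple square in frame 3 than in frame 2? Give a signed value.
-1.3

Distance in frame 2: 3.9. Distance in frame 3: 2.6.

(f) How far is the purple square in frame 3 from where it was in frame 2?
2.7

The purple square moved from (4.2, 6.6) to (5.4, 4.2), a distance of √(1.2² + 2.4²) ≈ 2.7.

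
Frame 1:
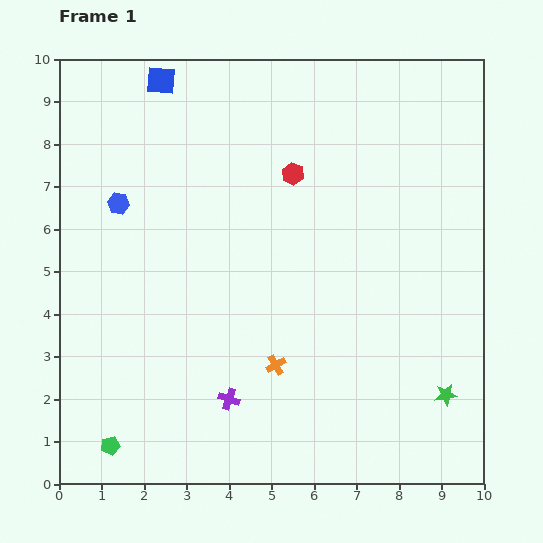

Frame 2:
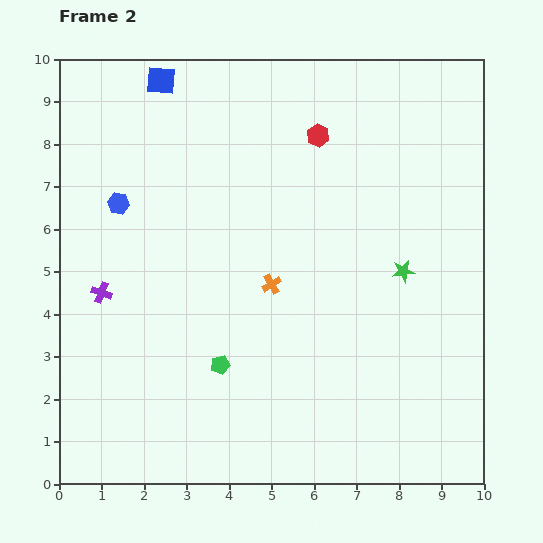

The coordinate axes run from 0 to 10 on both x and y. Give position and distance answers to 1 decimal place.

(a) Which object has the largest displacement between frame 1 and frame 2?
the purple cross

(moved 3.9; next 3.2)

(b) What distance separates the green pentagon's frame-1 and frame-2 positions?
3.2

The green pentagon moved from (1.2, 0.9) to (3.8, 2.8), a distance of √(2.6² + 1.9²) ≈ 3.2.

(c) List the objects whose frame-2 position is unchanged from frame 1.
the blue hexagon, the blue square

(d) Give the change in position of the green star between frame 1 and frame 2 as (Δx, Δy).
(-1.0, 2.9)

The green star was at (9.1, 2.1) in frame 1 and (8.1, 5.0) in frame 2.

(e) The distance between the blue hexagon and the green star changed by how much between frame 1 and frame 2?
-2.0

Distance in frame 1: 8.9. Distance in frame 2: 6.9.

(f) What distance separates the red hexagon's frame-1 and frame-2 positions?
1.1

The red hexagon moved from (5.5, 7.3) to (6.1, 8.2), a distance of √(0.6² + 0.9²) ≈ 1.1.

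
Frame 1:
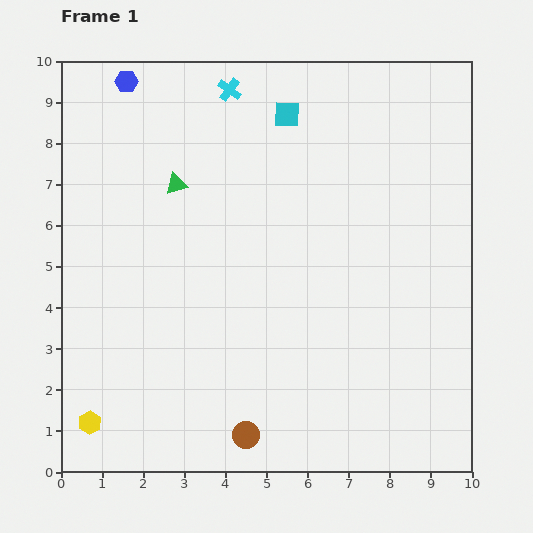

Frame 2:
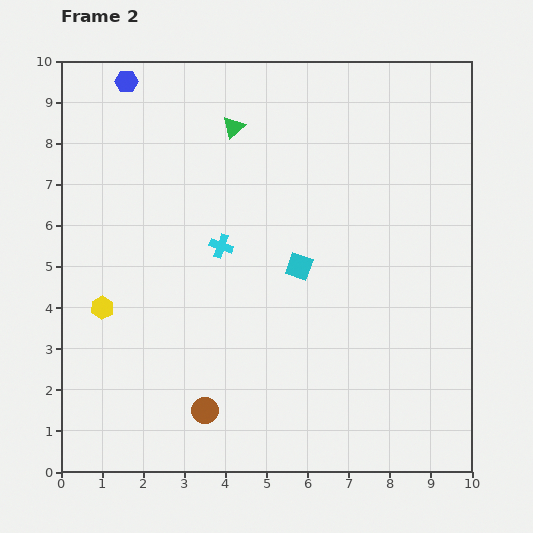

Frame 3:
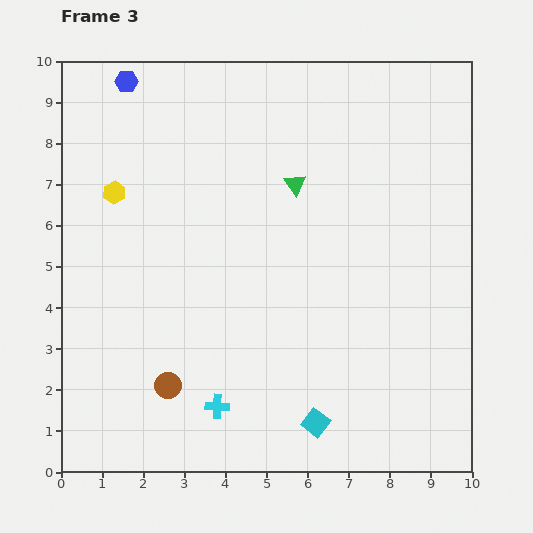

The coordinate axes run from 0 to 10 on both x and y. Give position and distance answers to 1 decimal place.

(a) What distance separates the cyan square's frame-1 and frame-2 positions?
3.7

The cyan square moved from (5.5, 8.7) to (5.8, 5.0), a distance of √(0.3² + 3.7²) ≈ 3.7.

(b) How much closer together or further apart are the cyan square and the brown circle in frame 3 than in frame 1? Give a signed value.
-4.2

Distance in frame 1: 7.9. Distance in frame 3: 3.7.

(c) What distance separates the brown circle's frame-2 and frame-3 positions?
1.1

The brown circle moved from (3.5, 1.5) to (2.6, 2.1), a distance of √(0.9² + 0.6²) ≈ 1.1.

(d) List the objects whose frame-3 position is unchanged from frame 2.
the blue hexagon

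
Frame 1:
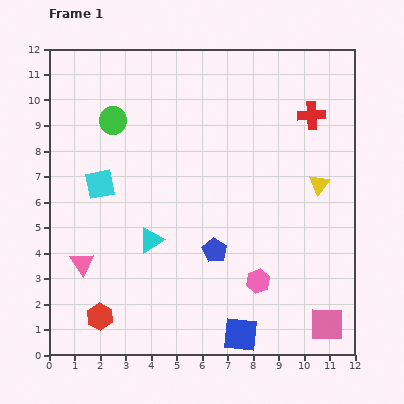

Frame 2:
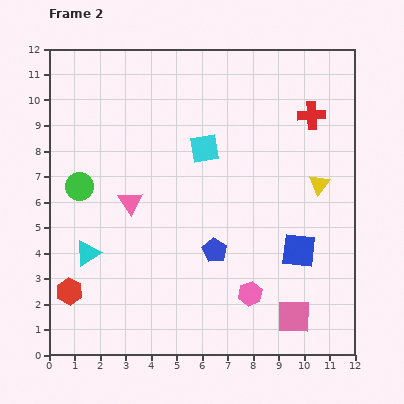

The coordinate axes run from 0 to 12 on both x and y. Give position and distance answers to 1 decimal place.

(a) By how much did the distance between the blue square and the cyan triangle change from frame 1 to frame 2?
+3.2

Distance in frame 1: 5.1. Distance in frame 2: 8.3.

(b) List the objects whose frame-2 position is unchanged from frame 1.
the red cross, the yellow triangle, the blue pentagon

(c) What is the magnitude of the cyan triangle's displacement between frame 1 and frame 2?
2.5

The cyan triangle moved from (4.0, 4.5) to (1.5, 4.0), a distance of √(2.5² + 0.5²) ≈ 2.5.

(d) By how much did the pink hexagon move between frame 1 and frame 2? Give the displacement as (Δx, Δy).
(-0.3, -0.5)

The pink hexagon was at (8.2, 2.9) in frame 1 and (7.9, 2.4) in frame 2.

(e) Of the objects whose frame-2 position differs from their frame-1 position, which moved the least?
the pink hexagon

(moved 0.6)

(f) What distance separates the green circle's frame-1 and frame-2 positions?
2.9

The green circle moved from (2.5, 9.2) to (1.2, 6.6), a distance of √(1.3² + 2.6²) ≈ 2.9.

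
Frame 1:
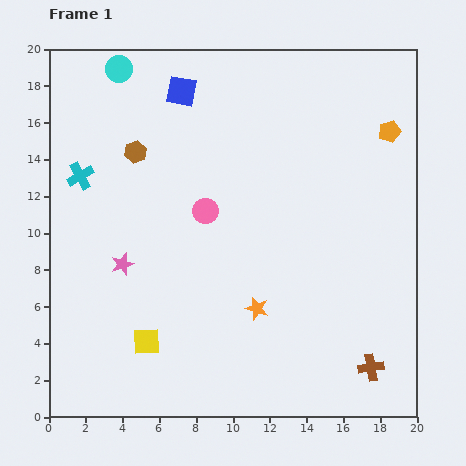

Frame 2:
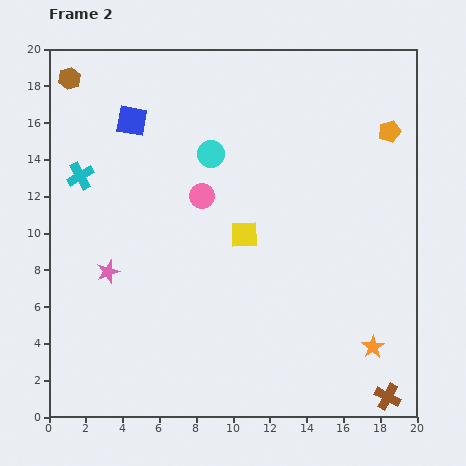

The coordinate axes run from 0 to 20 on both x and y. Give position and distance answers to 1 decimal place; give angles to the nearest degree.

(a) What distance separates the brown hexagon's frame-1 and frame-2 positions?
5.4

The brown hexagon moved from (4.7, 14.4) to (1.1, 18.4), a distance of √(3.6² + 4.0²) ≈ 5.4.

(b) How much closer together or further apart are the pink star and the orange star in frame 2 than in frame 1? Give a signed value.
+7.3

Distance in frame 1: 7.7. Distance in frame 2: 15.0.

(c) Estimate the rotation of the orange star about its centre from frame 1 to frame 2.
24° clockwise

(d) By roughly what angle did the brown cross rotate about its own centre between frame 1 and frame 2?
36° clockwise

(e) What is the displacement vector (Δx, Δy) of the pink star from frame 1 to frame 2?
(-0.8, -0.4)

The pink star was at (4.0, 8.3) in frame 1 and (3.2, 7.9) in frame 2.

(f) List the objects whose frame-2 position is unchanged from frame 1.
the orange pentagon, the cyan cross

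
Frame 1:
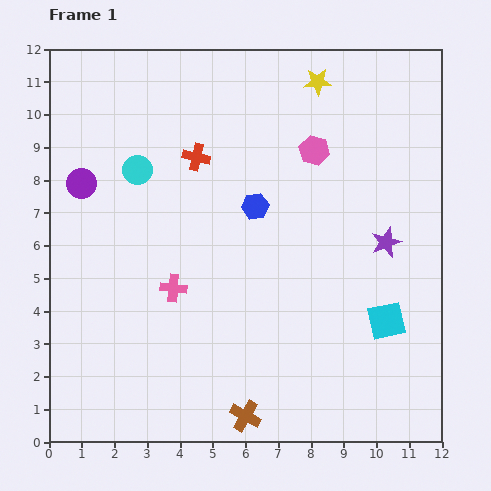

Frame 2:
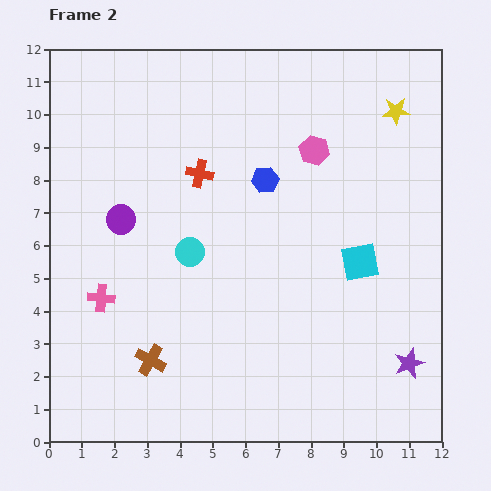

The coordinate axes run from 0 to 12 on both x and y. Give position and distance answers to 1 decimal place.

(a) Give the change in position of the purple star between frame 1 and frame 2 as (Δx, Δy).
(0.7, -3.7)

The purple star was at (10.3, 6.1) in frame 1 and (11.0, 2.4) in frame 2.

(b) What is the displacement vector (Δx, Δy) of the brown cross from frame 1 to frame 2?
(-2.9, 1.7)

The brown cross was at (6.0, 0.8) in frame 1 and (3.1, 2.5) in frame 2.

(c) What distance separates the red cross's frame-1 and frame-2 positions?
0.5

The red cross moved from (4.5, 8.7) to (4.6, 8.2), a distance of √(0.1² + 0.5²) ≈ 0.5.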